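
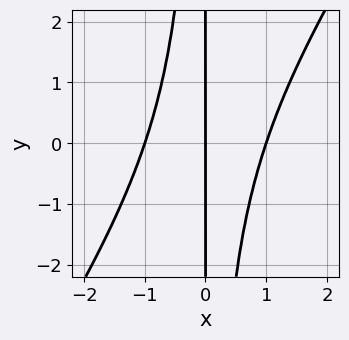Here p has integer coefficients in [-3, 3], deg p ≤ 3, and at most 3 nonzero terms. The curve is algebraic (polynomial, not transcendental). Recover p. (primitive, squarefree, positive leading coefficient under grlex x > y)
3*x^3 - 2*x^2*y - 3*x

The degree is 3 — the shape is more complex than any degree-2 curve.
Observable constraints: the x-axis gridline crossings are at x ∈ {-1, 0, 1}; the visible y-axis segment lies entirely on the curve.
Fitting integer coefficients to these (and the overall shape) gives p.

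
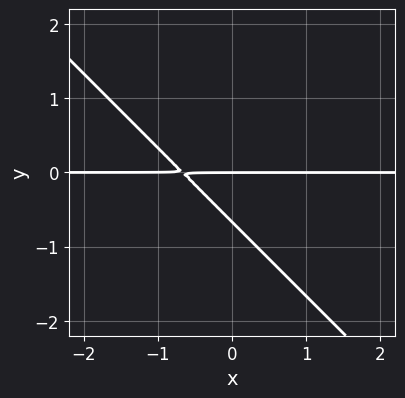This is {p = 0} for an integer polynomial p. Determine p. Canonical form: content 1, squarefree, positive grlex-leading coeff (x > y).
3*x*y + 3*y^2 + 2*y

First, deg p = 2. A generic line meets the curve in up to 2 points.
Next, reading off the gridlines: every point of the x-axis in the box is on the curve; it meets the y-axis at y = 0 (among the integer gridlines).
Finally, these observations pin down the coefficients.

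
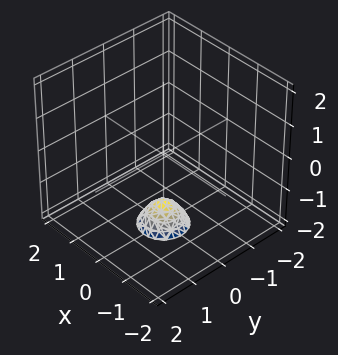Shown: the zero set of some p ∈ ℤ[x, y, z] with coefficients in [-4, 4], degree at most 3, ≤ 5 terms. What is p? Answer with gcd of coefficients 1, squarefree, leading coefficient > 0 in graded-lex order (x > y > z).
3*x^2 + 3*y^2 + 2*z + 3

The degree is 2 — a generic line meets the surface in up to 2 points.
Symmetries: the z-axis is an axis of rotation, so x and y enter only as x² + y².
From the axis intercepts and sections: a circular section at z = -2 has radius between 0 and 1; it misses every integer gridline on the y-axis; the surface avoids every integer x-axis point in the box.
Solving for integer coefficients yields p as stated.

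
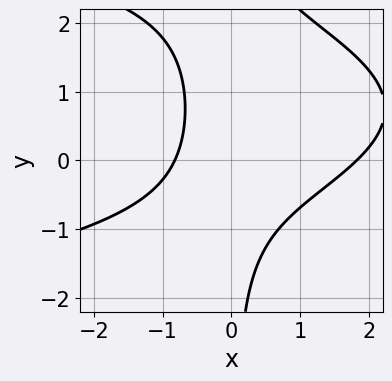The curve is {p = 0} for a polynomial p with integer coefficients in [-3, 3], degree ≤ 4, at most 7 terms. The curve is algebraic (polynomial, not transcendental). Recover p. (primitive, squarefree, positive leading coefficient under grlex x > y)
First, degree: the shape is more complex than any degree-2 curve, so deg p = 3.
Then, against the integer gridlines: the curve avoids every integer y-axis point in the box.
Finally, together with the visible shape, these determine p as stated.

2*x*y^2 + 2*x^2 - 3*x*y - 2*x - 3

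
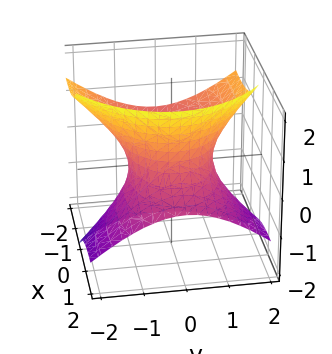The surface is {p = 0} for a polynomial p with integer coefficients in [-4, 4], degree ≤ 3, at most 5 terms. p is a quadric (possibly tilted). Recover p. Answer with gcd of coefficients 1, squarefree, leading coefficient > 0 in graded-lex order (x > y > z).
x^2 + 3*x*z + 2*y^2 - 2*z^2 - 2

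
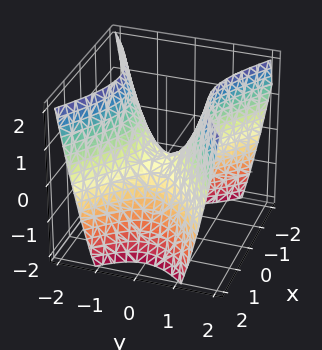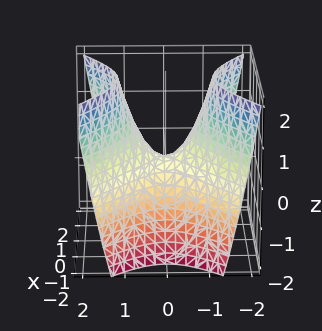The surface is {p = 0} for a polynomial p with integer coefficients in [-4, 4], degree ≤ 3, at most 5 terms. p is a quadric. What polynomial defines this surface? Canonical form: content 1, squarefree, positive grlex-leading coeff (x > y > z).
First, the degree is 2 — a saddle surface; a quadric.
Then, symmetries: the x ↦ −x reflection is a symmetry, so x appears only in even powers; it's symmetric under y → −y, forcing even powers of y.
Next, from the visible intercepts: it meets the z-axis at z = 0 (among the integer gridlines); one y-axis crossing is at y = 0; it meets the x-axis at x = 0 (among the integer gridlines).
Finally, assembling these constraints gives the stated polynomial.

2*x^2 - 3*y^2 + 2*z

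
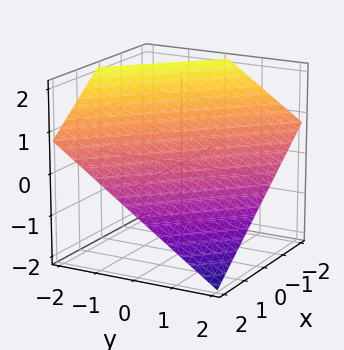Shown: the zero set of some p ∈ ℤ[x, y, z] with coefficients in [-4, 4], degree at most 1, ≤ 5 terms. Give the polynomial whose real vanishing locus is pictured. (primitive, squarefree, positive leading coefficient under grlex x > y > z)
2*x + 2*y + 3*z - 2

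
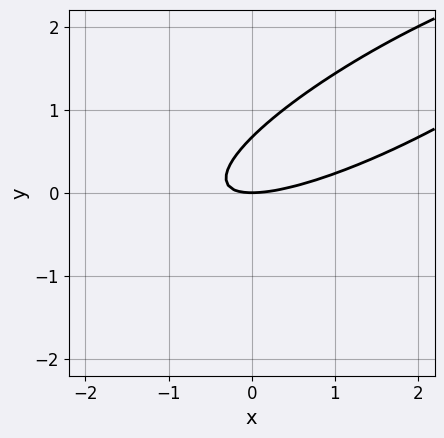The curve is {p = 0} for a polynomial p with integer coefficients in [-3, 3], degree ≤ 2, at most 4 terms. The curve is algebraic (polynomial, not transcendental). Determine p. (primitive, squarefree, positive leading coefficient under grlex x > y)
x^2 - 3*x*y + 3*y^2 - 2*y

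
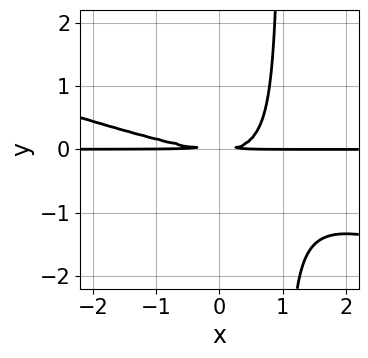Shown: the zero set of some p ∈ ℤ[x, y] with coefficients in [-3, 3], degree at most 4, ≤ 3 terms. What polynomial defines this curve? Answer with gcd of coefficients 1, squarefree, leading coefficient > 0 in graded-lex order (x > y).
x^2*y + 3*x*y^2 - 3*y^2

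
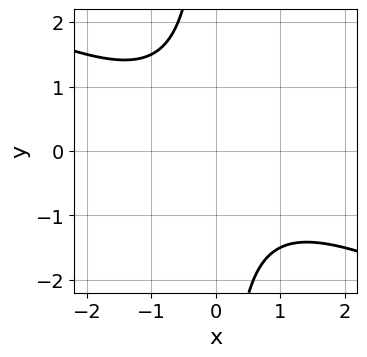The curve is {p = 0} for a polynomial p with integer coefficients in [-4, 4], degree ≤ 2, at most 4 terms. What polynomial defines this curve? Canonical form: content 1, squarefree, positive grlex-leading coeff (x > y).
x^2 + 2*x*y + 2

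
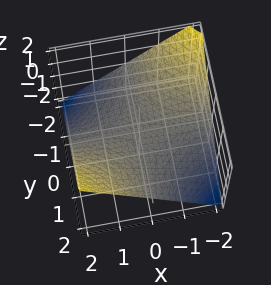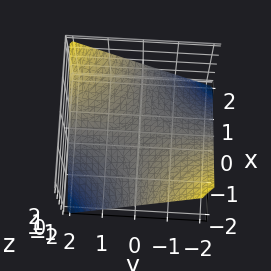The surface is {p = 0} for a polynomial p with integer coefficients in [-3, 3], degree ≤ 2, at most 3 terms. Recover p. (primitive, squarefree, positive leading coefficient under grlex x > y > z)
x*y - 2*z

1. Degree: a hyperbolic paraboloid; a quadric, so deg p = 2.
2. Checking where it meets the axes: it meets the z-axis at z = 0 (among the integer gridlines); every point of the x-axis in the box is on the surface; the visible y-axis segment lies entirely on the surface.
3. Putting this together gives p.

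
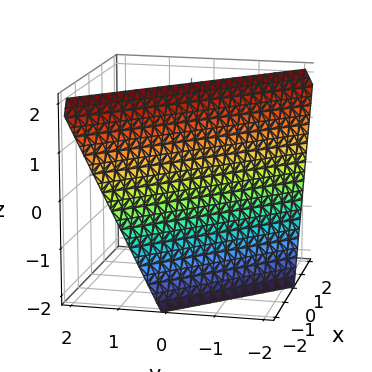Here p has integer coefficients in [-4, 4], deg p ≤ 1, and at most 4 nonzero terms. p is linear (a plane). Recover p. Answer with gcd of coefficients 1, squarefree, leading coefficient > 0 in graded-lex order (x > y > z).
2*x + 2*y - z + 2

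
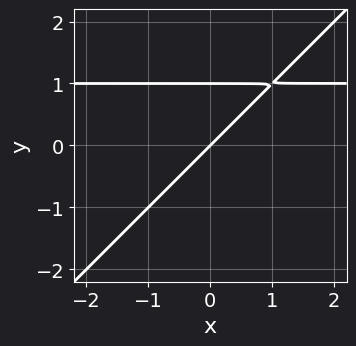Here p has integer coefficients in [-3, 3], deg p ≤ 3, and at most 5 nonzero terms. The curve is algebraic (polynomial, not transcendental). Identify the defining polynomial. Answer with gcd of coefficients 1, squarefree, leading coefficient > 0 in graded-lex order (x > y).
(a) Degree: a generic line meets the curve in up to 2 points, so deg p = 2.
(b) Reading off the gridlines: it crosses the x-axis at the gridline x = 0; the y-axis gridline crossings are at y ∈ {0, 1}.
(c) Matching integer coefficients to the picture gives p.

x*y - y^2 - x + y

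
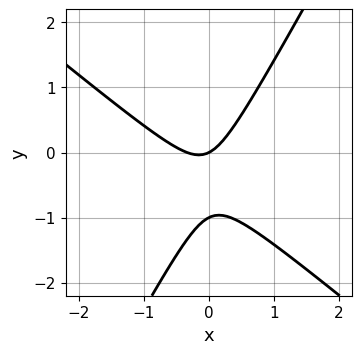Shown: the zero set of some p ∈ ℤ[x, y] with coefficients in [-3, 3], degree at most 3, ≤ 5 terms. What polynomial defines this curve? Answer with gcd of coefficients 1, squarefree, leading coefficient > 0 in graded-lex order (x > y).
First, degree: no degree-1 curve has this shape, so deg p = 2.
Then, from the axis intercepts and sections: among the integer gridlines, it crosses the y-axis at y ∈ {-1, 0}; it meets the x-axis at x = 0 (among the integer gridlines).
Finally, matching integer coefficients to the picture gives p.

3*x^2 + 2*x*y - 2*y^2 + x - 2*y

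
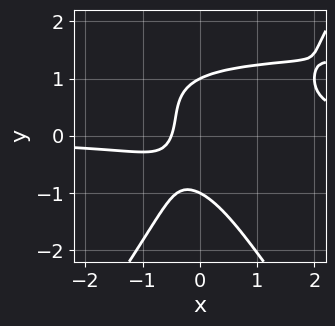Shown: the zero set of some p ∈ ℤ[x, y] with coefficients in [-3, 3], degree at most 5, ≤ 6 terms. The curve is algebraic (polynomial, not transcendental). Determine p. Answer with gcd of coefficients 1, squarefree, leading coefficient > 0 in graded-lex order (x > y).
2*x^2*y^2 - y^4 - 3*x^2*y + 2*x + 1

(a) deg p = 4.
(b) Reading off the gridlines: the y-axis gridline crossings are at y ∈ {-1, 1}.
(c) Assembling these constraints gives the stated polynomial.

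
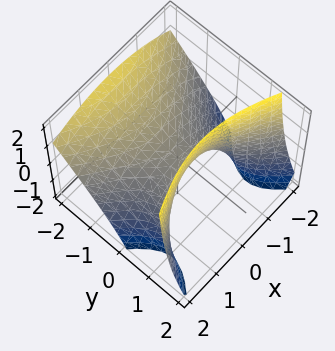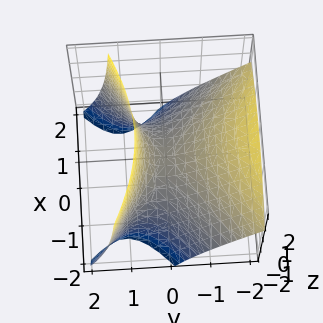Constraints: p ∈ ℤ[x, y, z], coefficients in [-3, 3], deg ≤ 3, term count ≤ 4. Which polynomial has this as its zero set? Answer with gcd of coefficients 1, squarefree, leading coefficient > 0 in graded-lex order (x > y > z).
Degree: no degree-1 surface has this shape, so deg p = 2.
Against the integer gridlines: it meets the z-axis at z = 0 (among the integer gridlines); it meets the y-axis at y = 0 (among the integer gridlines); it meets the x-axis at x = 0 (among the integer gridlines).
These observations pin down the coefficients.

x^2 - 2*y^2 - 2*y*z + 2*z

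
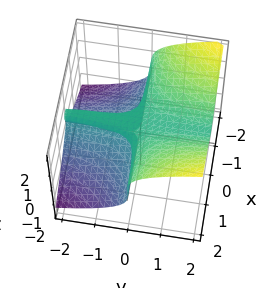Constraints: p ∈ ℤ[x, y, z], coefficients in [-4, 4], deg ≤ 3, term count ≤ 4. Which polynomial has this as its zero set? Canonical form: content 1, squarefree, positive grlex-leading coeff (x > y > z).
2*x^2*y - 3*z^3 + 2*z^2

(a) deg p = 3.
(b) Checking where it meets the axes: the visible x-axis segment lies entirely on the surface; the visible y-axis segment lies entirely on the surface.
(c) Assembling these constraints gives the stated polynomial.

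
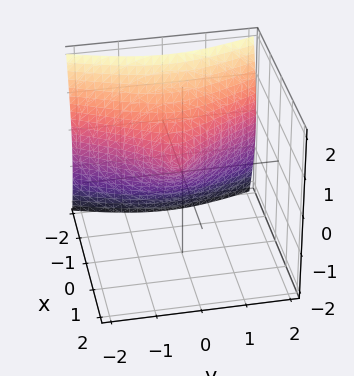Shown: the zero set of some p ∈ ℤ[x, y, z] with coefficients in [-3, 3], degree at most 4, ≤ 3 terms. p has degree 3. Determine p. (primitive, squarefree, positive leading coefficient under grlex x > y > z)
(a) The degree is 3 — no degree-2 surface has this shape.
(b) Observable constraints: it crosses the z-axis at the gridline z = 0; it meets the y-axis at y = 0 (among the integer gridlines).
(c) Putting this together gives p.

x^3 + y^2 + z^2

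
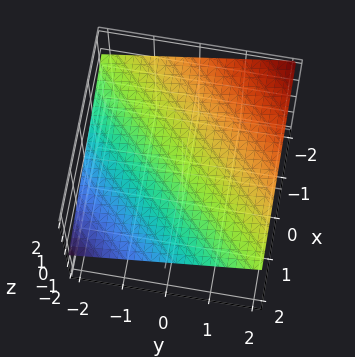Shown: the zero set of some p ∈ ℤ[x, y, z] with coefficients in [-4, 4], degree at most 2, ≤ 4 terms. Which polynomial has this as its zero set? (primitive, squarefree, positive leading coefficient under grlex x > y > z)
First, the degree is 1 — the surface is flat (a plane).
Then, reading off the gridlines: it crosses the y-axis at the gridline y = -2; one x-axis crossing is at x = 2.
Finally, putting this together gives p.

x - y + 3*z - 2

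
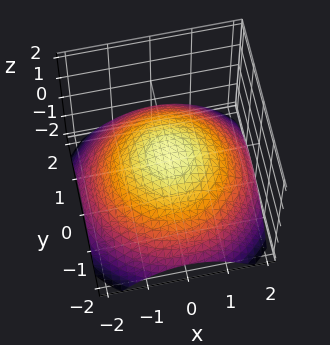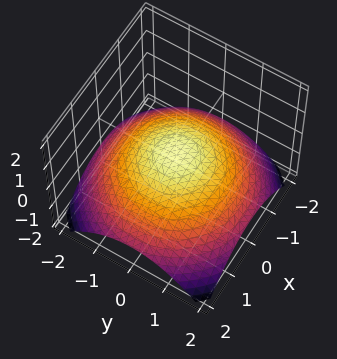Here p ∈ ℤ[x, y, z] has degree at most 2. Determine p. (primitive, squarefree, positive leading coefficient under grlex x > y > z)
x^2 + y^2 + 3*z - 1

First, degree: the shape is more complex than any degree-1 surface, so deg p = 2.
Then, symmetry: the surface is invariant under rotation about z: p = q(x² + y², z).
Next, against the integer gridlines: a circular section at z = 0 has radius exactly 1; among the integer gridlines, it crosses the y-axis at y ∈ {-1, 1}; the x-axis gridline crossings are at x ∈ {-1, 1}.
Finally, the integer polynomial consistent with all of this is the stated p.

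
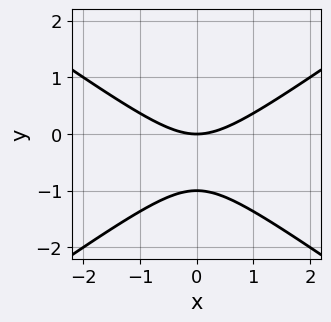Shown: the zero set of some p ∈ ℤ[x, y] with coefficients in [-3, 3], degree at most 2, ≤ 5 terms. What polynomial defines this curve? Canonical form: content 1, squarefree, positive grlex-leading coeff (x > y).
x^2 - 2*y^2 - 2*y

1. Degree: the shape is more complex than any degree-1 curve, so deg p = 2.
2. Symmetries: the x ↦ −x reflection is a symmetry, so x appears only in even powers.
3. Checking where it meets the axes: it meets the x-axis at x = 0 (among the integer gridlines); the y-axis gridline crossings are at y ∈ {-1, 0}.
4. Putting this together gives p.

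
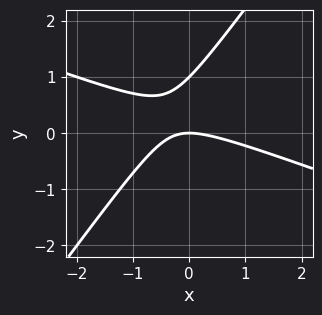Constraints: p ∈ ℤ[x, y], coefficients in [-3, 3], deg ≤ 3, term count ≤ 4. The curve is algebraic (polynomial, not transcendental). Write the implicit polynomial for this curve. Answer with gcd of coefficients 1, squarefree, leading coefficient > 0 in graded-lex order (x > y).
1. The degree is 2 — no degree-1 curve has this shape.
2. Checking where it meets the axes: among the integer gridlines, it crosses the y-axis at y ∈ {0, 1}; it meets the x-axis at x = 0 (among the integer gridlines).
3. Solving for integer coefficients yields p as stated.

x^2 + 2*x*y - 2*y^2 + 2*y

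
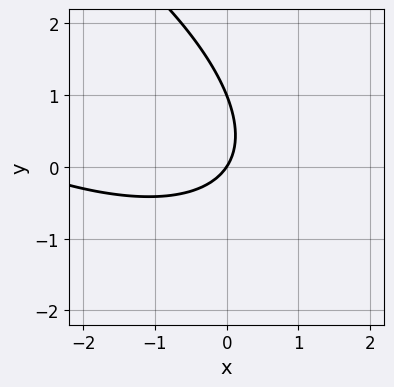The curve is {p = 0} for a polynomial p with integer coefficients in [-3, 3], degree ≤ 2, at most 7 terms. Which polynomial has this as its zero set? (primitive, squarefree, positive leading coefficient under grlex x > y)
x^2 + 2*x*y + 2*y^2 + 3*x - 2*y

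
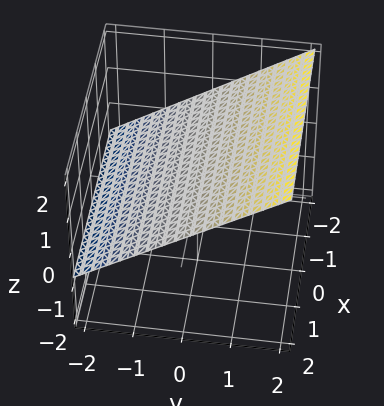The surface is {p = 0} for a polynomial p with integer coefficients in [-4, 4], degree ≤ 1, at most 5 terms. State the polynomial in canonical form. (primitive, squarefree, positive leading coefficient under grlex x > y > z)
(a) Degree: every cross-section is a straight line — this is a plane, so deg p = 1.
(b) Reading off the gridlines: the surface avoids every integer x-axis point in the box; it meets the y-axis at y = -1 (among the integer gridlines).
(c) These observations pin down the coefficients.

2*y - 3*z + 2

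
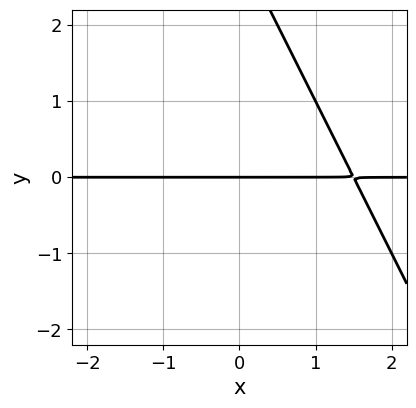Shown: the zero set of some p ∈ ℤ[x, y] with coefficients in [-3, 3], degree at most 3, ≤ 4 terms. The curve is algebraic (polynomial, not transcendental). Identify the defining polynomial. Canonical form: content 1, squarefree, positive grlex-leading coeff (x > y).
The degree is 2 — no degree-1 curve has this shape.
Against the integer gridlines: one y-axis crossing is at y = 0; the visible x-axis segment lies entirely on the curve.
Assembling these constraints gives the stated polynomial.

2*x*y + y^2 - 3*y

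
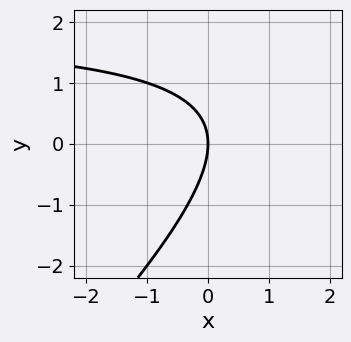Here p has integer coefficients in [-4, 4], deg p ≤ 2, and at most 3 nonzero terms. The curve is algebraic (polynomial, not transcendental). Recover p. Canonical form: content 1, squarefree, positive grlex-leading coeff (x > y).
(a) Degree: the shape is more complex than any degree-1 curve, so deg p = 2.
(b) Checking where it meets the axes: it crosses the y-axis at the gridline y = 0; it crosses the x-axis at the gridline x = 0.
(c) The integer polynomial consistent with all of this is the stated p.

x*y - y^2 - 2*x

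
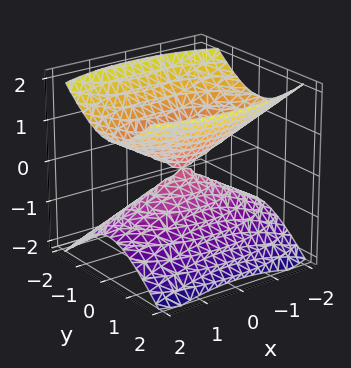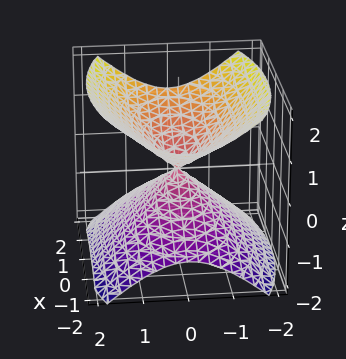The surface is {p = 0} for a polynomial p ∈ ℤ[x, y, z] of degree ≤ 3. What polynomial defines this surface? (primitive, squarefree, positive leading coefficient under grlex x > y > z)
(a) I count 2 distinct pieces. Treating them together as one polynomial.
(b) Degree: two nappes meeting at a single point; a quadric, so deg p = 2.
(c) Symmetries: mirror symmetry y ↦ −y ⇒ only even powers of y; it's symmetric under z → −z, forcing even powers of z; it's symmetric under x → −x, forcing even powers of x.
(d) Against the integer gridlines: it meets the x-axis at x = 0 (among the integer gridlines); it crosses the y-axis at the gridline y = 0; it crosses the z-axis at the gridline z = 0.
(e) Putting this together gives p.

x^2 + 3*y^2 - 3*z^2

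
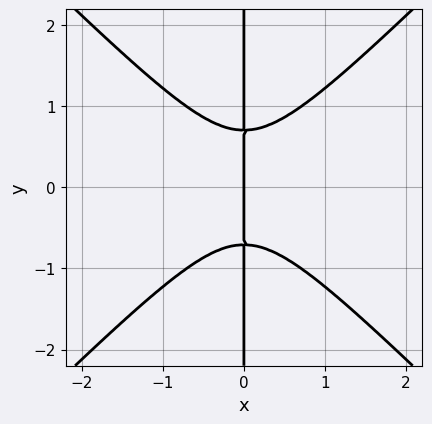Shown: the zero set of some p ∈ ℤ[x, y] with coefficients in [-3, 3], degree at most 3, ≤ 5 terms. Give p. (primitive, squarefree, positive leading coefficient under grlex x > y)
1. deg p = 3. A generic line meets the curve in up to 3 points.
2. Symmetries: the y ↦ −y reflection is a symmetry, so y appears only in even powers.
3. Observable constraints: one x-axis crossing is at x = 0; the visible y-axis segment lies entirely on the curve.
4. The integer polynomial consistent with all of this is the stated p.

2*x^3 - 2*x*y^2 + x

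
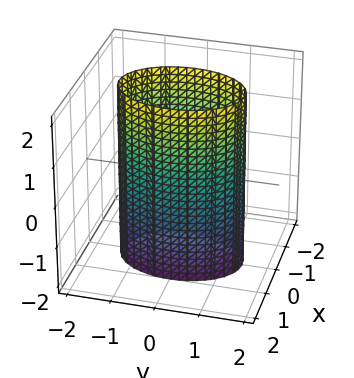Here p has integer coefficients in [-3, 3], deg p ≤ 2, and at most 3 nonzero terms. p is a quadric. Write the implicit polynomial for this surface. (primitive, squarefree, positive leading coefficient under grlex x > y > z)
(a) deg p = 2. A cylinder; a quadric.
(b) Symmetries: mirror symmetry y ↦ −y ⇒ only even powers of y; the z ↦ −z reflection is a symmetry, so z appears only in even powers; it's symmetric under x → −x, forcing even powers of x.
(c) Observable constraints: the x-axis gridline crossings are at x ∈ {-1, 1}; it misses every integer gridline on the z-axis.
(d) Fitting integer coefficients to these (and the overall shape) gives p.

2*x^2 + y^2 - 2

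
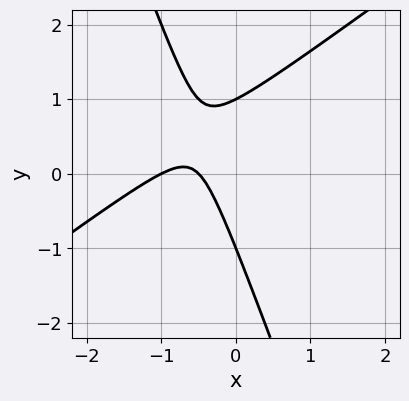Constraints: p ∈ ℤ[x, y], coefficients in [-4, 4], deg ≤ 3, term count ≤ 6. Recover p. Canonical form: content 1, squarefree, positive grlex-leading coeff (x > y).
First, degree: the shape is more complex than any degree-1 curve, so deg p = 2.
Next, reading off the gridlines: it crosses the x-axis at the gridline x = -1; among the integer gridlines, it crosses the y-axis at y ∈ {-1, 1}.
Finally, solving for integer coefficients yields p as stated.

2*x^2 - 2*x*y - y^2 + 3*x + 1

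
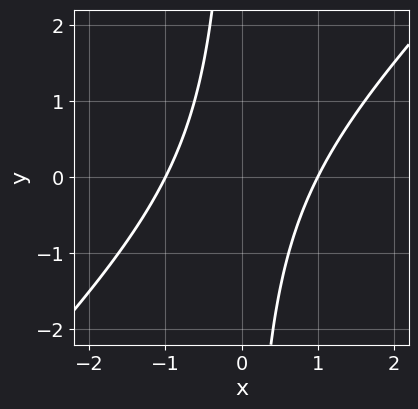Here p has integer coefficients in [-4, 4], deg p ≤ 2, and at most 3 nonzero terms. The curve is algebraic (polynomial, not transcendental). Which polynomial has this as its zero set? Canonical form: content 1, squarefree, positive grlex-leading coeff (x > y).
1. The degree is 2 — no degree-1 curve has this shape.
2. From the axis intercepts and sections: among the integer gridlines, it crosses the x-axis at x ∈ {-1, 1}; the curve avoids every integer y-axis point in the box.
3. The integer polynomial consistent with all of this is the stated p.

x^2 - x*y - 1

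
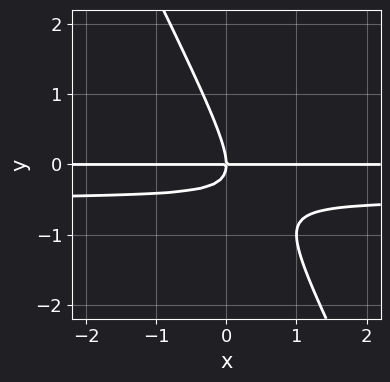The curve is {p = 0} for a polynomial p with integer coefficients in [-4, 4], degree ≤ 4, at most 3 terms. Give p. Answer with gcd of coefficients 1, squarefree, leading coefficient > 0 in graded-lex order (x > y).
First, deg p = 3. The shape is more complex than any degree-2 curve.
Next, checking where it meets the axes: one y-axis crossing is at y = 0; every point of the x-axis in the box is on the curve.
Finally, solving for integer coefficients yields p as stated.

2*x*y^2 + y^3 + x*y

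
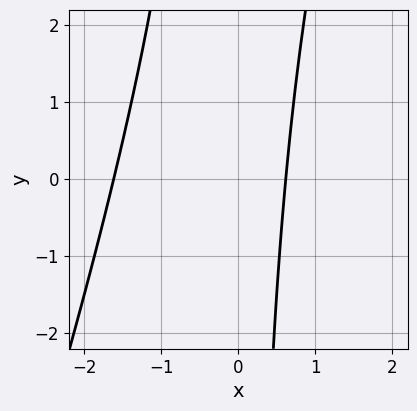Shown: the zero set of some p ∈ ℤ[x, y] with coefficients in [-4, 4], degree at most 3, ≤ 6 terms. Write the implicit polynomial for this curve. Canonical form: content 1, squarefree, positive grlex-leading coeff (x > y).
Degree: the shape is more complex than any degree-1 curve, so deg p = 2.
Reading off the gridlines: it misses every integer gridline on the y-axis.
Together with the visible shape, these determine p as stated.

3*x^2 - x*y + 3*x - 3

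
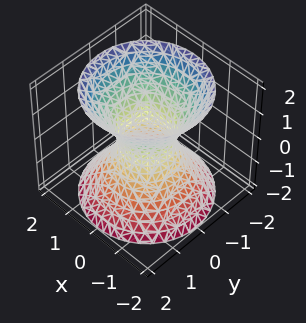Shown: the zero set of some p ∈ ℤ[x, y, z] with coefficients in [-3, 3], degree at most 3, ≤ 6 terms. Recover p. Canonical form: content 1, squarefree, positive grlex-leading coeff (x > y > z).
3*x^2 + 3*y^2 - 2*z^2 - 2

1. The degree is 2 — one connected sheet with a waist; a quadric.
2. Symmetries: mirror symmetry z ↦ −z ⇒ only even powers of z; the surface is invariant under rotation about z: p = q(x² + y², z).
3. Checking where it meets the axes: a circular section at z = -1 has radius between 1 and 2; no z-intercept at any integer in the box.
4. Putting this together gives p.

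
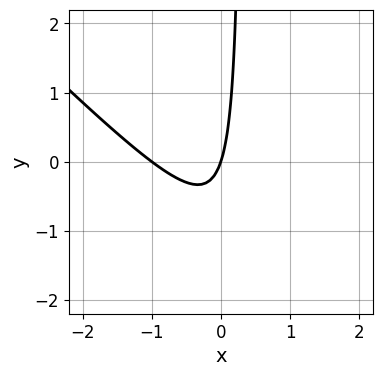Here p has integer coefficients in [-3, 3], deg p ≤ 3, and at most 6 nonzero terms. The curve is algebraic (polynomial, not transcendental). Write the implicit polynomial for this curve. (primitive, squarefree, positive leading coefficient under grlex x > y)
3*x^2 + 3*x*y + 3*x - y

(a) Degree: the shape is more complex than any degree-1 curve, so deg p = 2.
(b) Reading off the gridlines: it crosses the y-axis at the gridline y = 0; among the integer gridlines, it crosses the x-axis at x ∈ {-1, 0}.
(c) Assembling these constraints gives the stated polynomial.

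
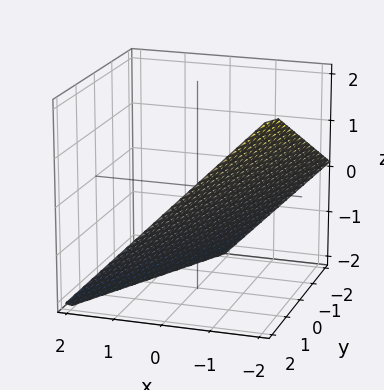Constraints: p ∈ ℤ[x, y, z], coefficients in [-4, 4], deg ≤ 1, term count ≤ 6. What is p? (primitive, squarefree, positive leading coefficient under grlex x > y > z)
2*x - y + 2*z + 2

Degree: every cross-section is a straight line — this is a plane, so deg p = 1.
Observable constraints: one z-axis crossing is at z = -1; it meets the y-axis at y = 2 (among the integer gridlines); it crosses the x-axis at the gridline x = -1.
Matching integer coefficients to the picture gives p.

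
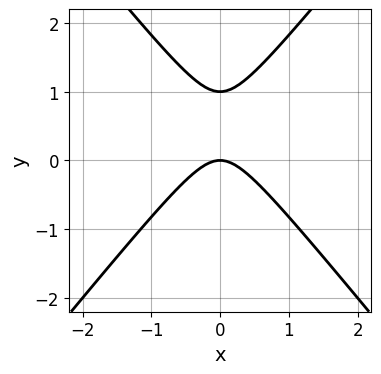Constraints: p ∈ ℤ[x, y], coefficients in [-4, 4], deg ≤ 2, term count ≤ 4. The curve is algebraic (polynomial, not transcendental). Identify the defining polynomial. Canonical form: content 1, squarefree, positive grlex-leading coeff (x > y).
deg p = 2. The shape is more complex than any degree-1 curve.
Symmetries: it's symmetric under x → −x, forcing even powers of x.
Reading off the gridlines: one x-axis crossing is at x = 0; among the integer gridlines, it crosses the y-axis at y ∈ {0, 1}.
Assembling these constraints gives the stated polynomial.

3*x^2 - 2*y^2 + 2*y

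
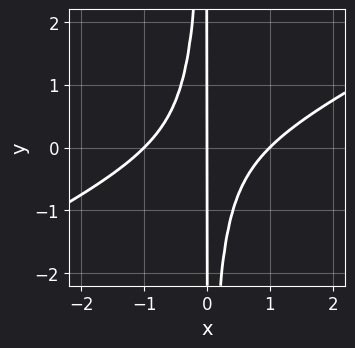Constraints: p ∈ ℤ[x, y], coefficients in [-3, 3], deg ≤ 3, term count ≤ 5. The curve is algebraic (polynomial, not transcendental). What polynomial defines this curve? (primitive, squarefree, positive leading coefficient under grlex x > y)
1. The degree is 3 — a generic line meets the curve in up to 3 points.
2. Against the integer gridlines: among the integer gridlines, it crosses the x-axis at x ∈ {-1, 0, 1}; every point of the y-axis in the box is on the curve.
3. Solving for integer coefficients yields p as stated.

x^3 - 2*x^2*y - x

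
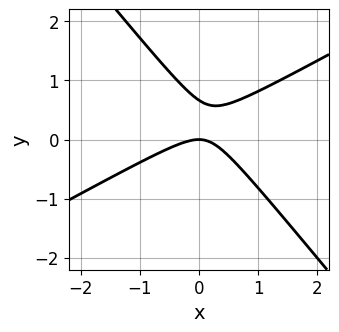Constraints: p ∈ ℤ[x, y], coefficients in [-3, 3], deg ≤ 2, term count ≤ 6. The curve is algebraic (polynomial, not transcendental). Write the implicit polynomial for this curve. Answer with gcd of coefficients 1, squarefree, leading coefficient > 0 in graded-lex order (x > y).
First, degree: no degree-1 curve has this shape, so deg p = 2.
Next, from the axis intercepts and sections: it meets the y-axis at y = 0 (among the integer gridlines); it meets the x-axis at x = 0 (among the integer gridlines).
Finally, together with the visible shape, these determine p as stated.

2*x^2 - 2*x*y - 3*y^2 + 2*y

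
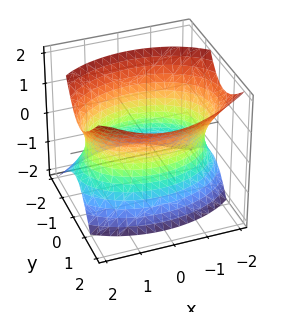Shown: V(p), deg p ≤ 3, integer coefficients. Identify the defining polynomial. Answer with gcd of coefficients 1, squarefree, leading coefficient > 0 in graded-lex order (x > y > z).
First, degree: no degree-1 surface has this shape, so deg p = 2.
Next, reading off the gridlines: no z-intercept at any integer in the box.
Finally, together with the visible shape, these determine p as stated.

x^2 + 2*y^2 - y*z - z^2 - 3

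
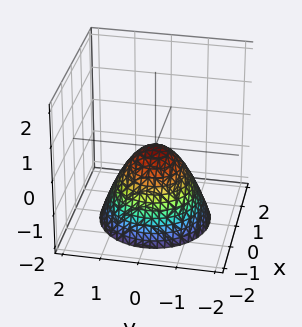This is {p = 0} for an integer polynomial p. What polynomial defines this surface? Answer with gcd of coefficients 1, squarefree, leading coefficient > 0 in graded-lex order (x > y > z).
x^2 + y^2 + z

First, deg p = 2.
Then, symmetries: rotational symmetry about the z-axis ⇒ p depends on x, y only through x² + y².
Then, from the visible intercepts: one x-axis crossing is at x = 0; it crosses the y-axis at the gridline y = 0; a circular section at z = -1 has radius exactly 1.
Finally, the integer polynomial consistent with all of this is the stated p.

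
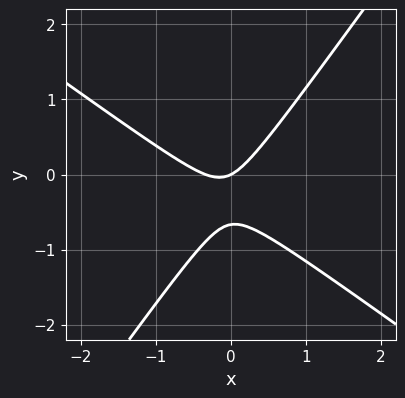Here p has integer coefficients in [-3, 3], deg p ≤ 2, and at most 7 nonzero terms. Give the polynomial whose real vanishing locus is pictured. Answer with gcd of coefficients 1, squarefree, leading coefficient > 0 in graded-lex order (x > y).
3*x^2 + 2*x*y - 3*y^2 + x - 2*y

1. Degree: the shape is more complex than any degree-1 curve, so deg p = 2.
2. From the axis intercepts and sections: it meets the x-axis at x = 0 (among the integer gridlines); it crosses the y-axis at the gridline y = 0.
3. Assembling these constraints gives the stated polynomial.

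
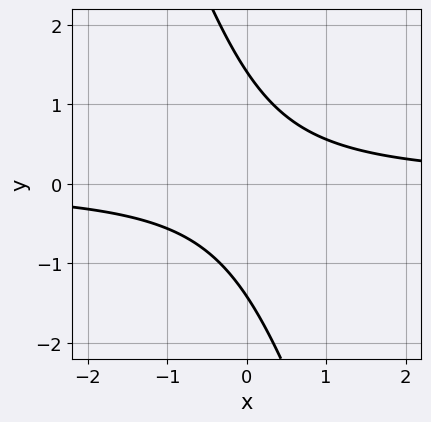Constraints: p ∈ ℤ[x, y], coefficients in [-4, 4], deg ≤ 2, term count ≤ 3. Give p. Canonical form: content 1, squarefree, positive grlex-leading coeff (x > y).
3*x*y + y^2 - 2

First, the degree is 2 — a generic line meets the curve in up to 2 points.
Then, observable constraints: the curve avoids every integer x-axis point in the box.
Finally, putting this together gives p.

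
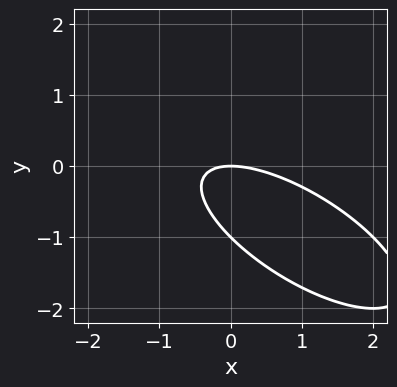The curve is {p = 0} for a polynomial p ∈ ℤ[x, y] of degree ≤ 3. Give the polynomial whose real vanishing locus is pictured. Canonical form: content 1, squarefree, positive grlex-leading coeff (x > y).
The degree is 2 — no degree-1 curve has this shape.
Checking where it meets the axes: among the integer gridlines, it crosses the y-axis at y ∈ {-1, 0}; it meets the x-axis at x = 0 (among the integer gridlines).
The integer polynomial consistent with all of this is the stated p.

x^2 + 2*x*y + 2*y^2 + 2*y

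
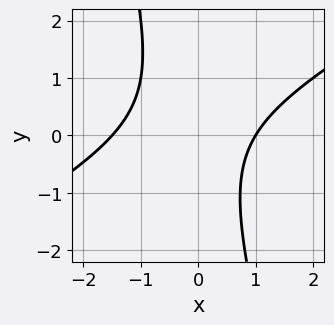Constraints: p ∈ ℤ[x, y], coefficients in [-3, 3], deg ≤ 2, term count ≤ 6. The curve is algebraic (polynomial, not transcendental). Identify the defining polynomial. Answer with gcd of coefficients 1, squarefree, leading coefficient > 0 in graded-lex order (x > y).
The degree is 2 — no degree-1 curve has this shape.
Checking where it meets the axes: the curve avoids every integer y-axis point in the box; it meets the x-axis at x = 1 (among the integer gridlines).
Matching integer coefficients to the picture gives p.

2*x^2 - 3*x*y - y^2 + x - 3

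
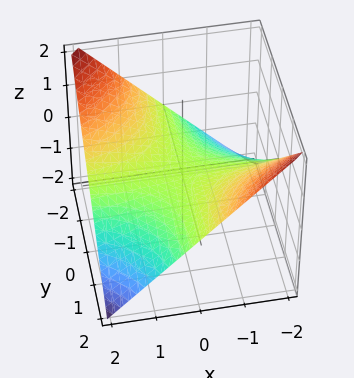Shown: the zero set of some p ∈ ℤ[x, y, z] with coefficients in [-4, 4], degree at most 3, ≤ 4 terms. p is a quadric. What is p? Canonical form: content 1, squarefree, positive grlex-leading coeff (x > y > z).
deg p = 2. A hyperbolic paraboloid; a quadric.
Against the integer gridlines: the visible y-axis segment lies entirely on the surface; the visible x-axis segment lies entirely on the surface; it meets the z-axis at z = 0 (among the integer gridlines).
Together with the visible shape, these determine p as stated.

x*y + 2*z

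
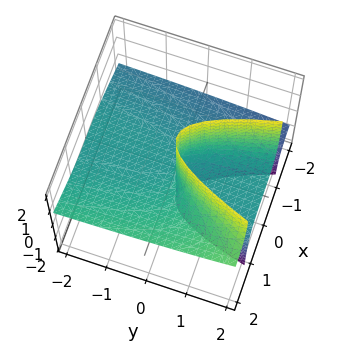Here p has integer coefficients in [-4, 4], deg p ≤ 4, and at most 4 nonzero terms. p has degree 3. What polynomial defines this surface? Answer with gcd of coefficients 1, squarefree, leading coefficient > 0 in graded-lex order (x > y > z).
1. The degree is 3 — a generic line meets the surface in up to 3 points.
2. Checking where it meets the axes: every point of the z-axis in the box is on the surface; it meets the x-axis at x = 0 (among the integer gridlines).
3. The integer polynomial consistent with all of this is the stated p.

x^3 - 3*x^2*z + 2*y*z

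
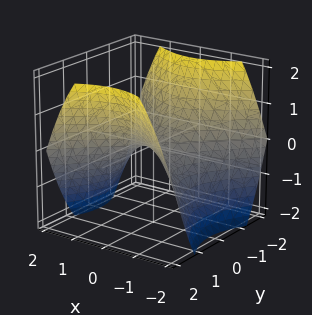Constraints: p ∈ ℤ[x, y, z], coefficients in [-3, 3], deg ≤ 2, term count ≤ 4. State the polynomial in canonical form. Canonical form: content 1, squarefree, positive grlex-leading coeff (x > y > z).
(a) deg p = 2. A saddle surface; a quadric.
(b) Symmetries: mirror symmetry y ↦ −y ⇒ only even powers of y; mirror symmetry x ↦ −x ⇒ only even powers of x.
(c) Reading off the gridlines: one y-axis crossing is at y = 0; it crosses the z-axis at the gridline z = 0.
(d) Together with the visible shape, these determine p as stated.

2*x^2 - 2*y^2 + 3*z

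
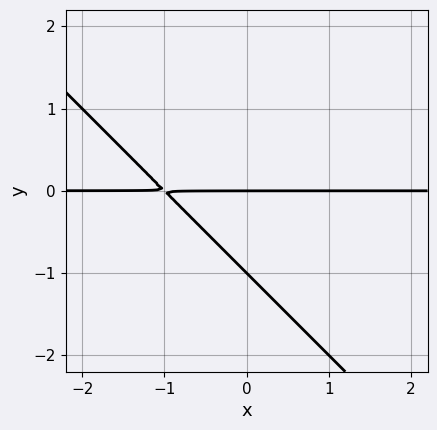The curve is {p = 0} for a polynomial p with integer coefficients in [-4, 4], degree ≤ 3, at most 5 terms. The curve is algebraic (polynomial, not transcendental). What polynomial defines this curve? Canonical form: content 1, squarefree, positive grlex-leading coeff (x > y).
x*y + y^2 + y

Degree: no degree-1 curve has this shape, so deg p = 2.
Reading off the gridlines: among the integer gridlines, it crosses the y-axis at y ∈ {-1, 0}; the visible x-axis segment lies entirely on the curve.
Solving for integer coefficients yields p as stated.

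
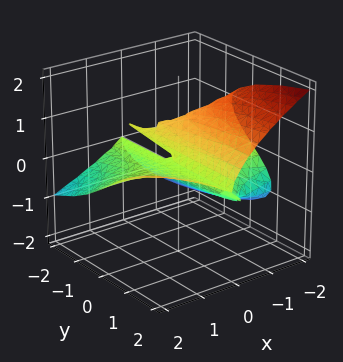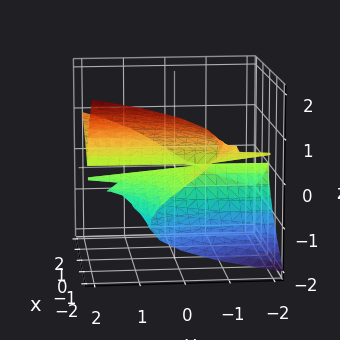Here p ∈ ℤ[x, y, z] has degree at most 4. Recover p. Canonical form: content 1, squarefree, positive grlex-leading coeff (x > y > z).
x^2*y - 3*z^3 - 3*x*z

deg p = 3. The shape is more complex than any degree-2 surface.
Checking where it meets the axes: the visible y-axis segment lies entirely on the surface; it meets the z-axis at z = 0 (among the integer gridlines); the visible x-axis segment lies entirely on the surface.
Together with the visible shape, these determine p as stated.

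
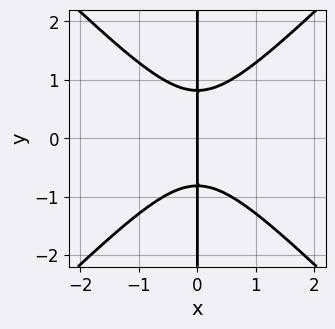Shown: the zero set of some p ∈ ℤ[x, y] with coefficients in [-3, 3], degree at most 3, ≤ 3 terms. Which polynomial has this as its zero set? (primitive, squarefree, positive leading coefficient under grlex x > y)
3*x^3 - 3*x*y^2 + 2*x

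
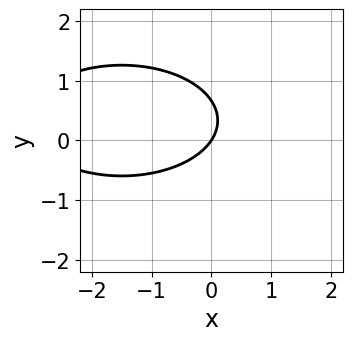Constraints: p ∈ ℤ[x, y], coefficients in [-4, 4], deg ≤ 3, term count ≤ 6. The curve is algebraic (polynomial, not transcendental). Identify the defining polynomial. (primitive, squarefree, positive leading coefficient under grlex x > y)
(a) Degree: the shape is more complex than any degree-1 curve, so deg p = 2.
(b) Checking where it meets the axes: one y-axis crossing is at y = 0; one x-axis crossing is at x = 0.
(c) Assembling these constraints gives the stated polynomial.

x^2 + 3*y^2 + 3*x - 2*y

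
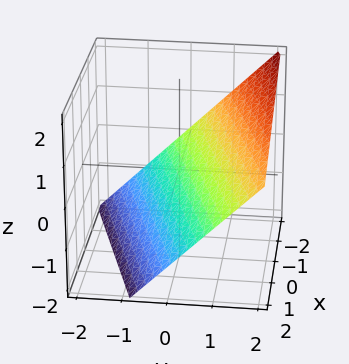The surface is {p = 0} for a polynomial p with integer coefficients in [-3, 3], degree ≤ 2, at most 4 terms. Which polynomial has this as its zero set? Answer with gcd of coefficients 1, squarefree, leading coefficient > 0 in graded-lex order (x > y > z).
x - 3*y + 3*z + 2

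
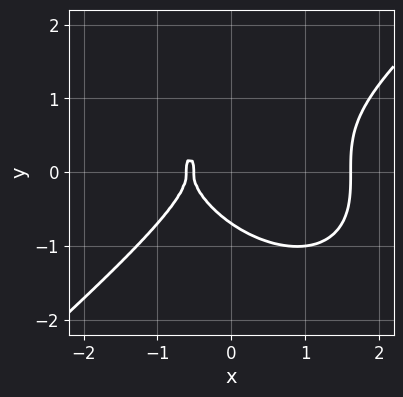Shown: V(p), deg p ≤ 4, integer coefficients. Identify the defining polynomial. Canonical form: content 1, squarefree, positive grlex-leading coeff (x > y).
2*x^3 - 3*y^3 - x^2 - 3*x - 1

1. Degree: no degree-2 curve has this shape, so deg p = 3.
2. Solving for integer coefficients yields p as stated.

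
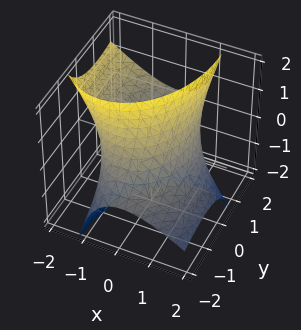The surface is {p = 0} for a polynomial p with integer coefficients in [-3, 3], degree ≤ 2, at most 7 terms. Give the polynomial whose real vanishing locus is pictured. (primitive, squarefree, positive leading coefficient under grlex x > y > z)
2*x^2 + 2*x*z + y^2 - 2*y*z - 3

1. Degree: a generic line meets the surface in up to 2 points, so deg p = 2.
2. Reading off the gridlines: no z-intercept at any integer in the box.
3. Assembling these constraints gives the stated polynomial.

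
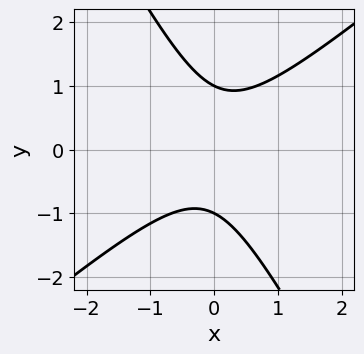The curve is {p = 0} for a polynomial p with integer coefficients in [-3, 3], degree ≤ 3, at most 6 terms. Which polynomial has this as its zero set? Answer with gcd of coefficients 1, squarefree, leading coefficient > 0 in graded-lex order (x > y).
The degree is 2 — no degree-1 curve has this shape.
From the axis intercepts and sections: among the integer gridlines, it crosses the y-axis at y ∈ {-1, 1}; it misses every integer gridline on the x-axis.
Together with the visible shape, these determine p as stated.

3*x^2 - 2*x*y - 2*y^2 + 2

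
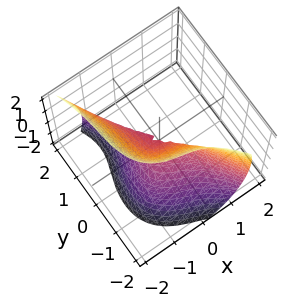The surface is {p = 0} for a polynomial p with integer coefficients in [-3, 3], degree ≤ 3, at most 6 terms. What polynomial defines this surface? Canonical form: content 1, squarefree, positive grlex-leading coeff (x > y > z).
deg p = 3. The shape is more complex than any degree-2 surface.
Reading off the gridlines: one z-axis crossing is at z = 0; one y-axis crossing is at y = 0; it meets the x-axis at x = 0 (among the integer gridlines).
Fitting integer coefficients to these (and the overall shape) gives p.

3*x^3 + 2*x*y^2 + 2*y^3 + 2*y*z + 2*z^2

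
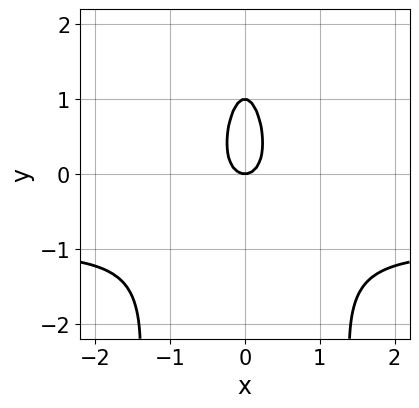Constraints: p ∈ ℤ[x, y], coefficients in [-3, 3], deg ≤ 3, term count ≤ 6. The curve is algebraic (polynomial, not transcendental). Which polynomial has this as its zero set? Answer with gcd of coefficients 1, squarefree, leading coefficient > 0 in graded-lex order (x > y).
3*x^2*y + 3*x^2 + y^2 - y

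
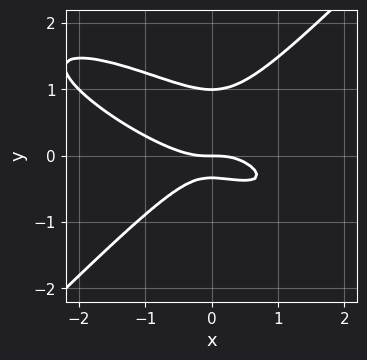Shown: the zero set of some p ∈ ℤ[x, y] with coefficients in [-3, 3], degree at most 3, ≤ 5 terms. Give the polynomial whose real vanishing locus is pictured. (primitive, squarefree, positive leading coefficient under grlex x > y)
First, degree: the shape is more complex than any degree-2 curve, so deg p = 3.
Then, against the integer gridlines: one x-axis crossing is at x = 0; the y-axis gridline crossings are at y ∈ {0, 1}.
Finally, solving for integer coefficients yields p as stated.

x^3 + 2*x^2*y - 3*y^3 + 2*y^2 + y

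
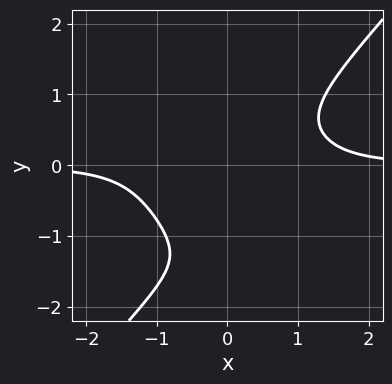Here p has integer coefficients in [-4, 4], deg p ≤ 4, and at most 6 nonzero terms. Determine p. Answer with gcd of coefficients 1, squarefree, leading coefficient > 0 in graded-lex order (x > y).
1. deg p = 4. No degree-3 curve has this shape.
2. Checking where it meets the axes: it misses every integer gridline on the y-axis; no x-intercept at any integer in the box.
3. Fitting integer coefficients to these (and the overall shape) gives p.

3*x^3*y - 2*y^4 - 3*y^3 - 3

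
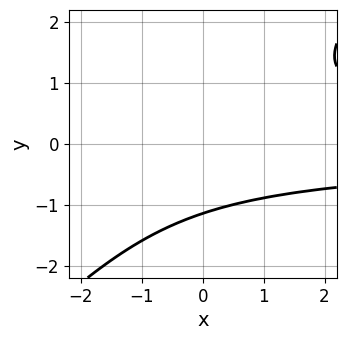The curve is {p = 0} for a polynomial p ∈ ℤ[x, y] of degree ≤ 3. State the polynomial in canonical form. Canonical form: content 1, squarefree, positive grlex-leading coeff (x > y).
2*x*y^2 - 2*y^3 - 3

First, degree: no degree-2 curve has this shape, so deg p = 3.
Then, from the axis intercepts and sections: it misses every integer gridline on the x-axis.
Finally, fitting integer coefficients to these (and the overall shape) gives p.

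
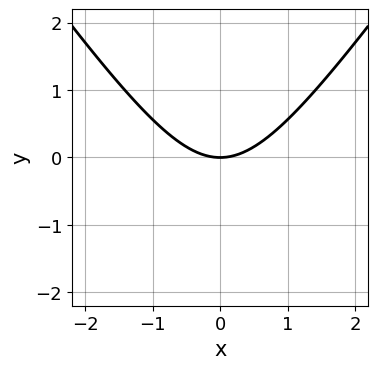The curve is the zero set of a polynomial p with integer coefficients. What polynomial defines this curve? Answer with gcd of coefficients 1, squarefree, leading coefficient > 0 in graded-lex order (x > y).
2*x^2 - y^2 - 3*y

1. Degree: a generic line meets the curve in up to 2 points, so deg p = 2.
2. Symmetries: the x ↦ −x reflection is a symmetry, so x appears only in even powers.
3. From the visible intercepts: it meets the x-axis at x = 0 (among the integer gridlines); it meets the y-axis at y = 0 (among the integer gridlines).
4. Matching integer coefficients to the picture gives p.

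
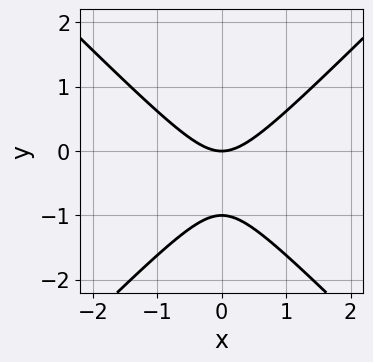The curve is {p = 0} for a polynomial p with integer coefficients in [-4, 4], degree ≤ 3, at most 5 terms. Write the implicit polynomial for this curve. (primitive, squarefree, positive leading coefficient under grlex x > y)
x^2 - y^2 - y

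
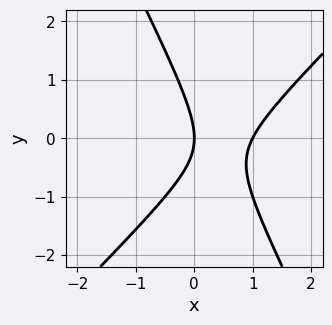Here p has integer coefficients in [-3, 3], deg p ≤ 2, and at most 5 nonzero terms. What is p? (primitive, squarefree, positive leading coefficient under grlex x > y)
2*x^2 - x*y - y^2 - 2*x

First, the degree is 2 — no degree-1 curve has this shape.
Next, from the visible intercepts: the x-axis gridline crossings are at x ∈ {0, 1}; it crosses the y-axis at the gridline y = 0.
Finally, assembling these constraints gives the stated polynomial.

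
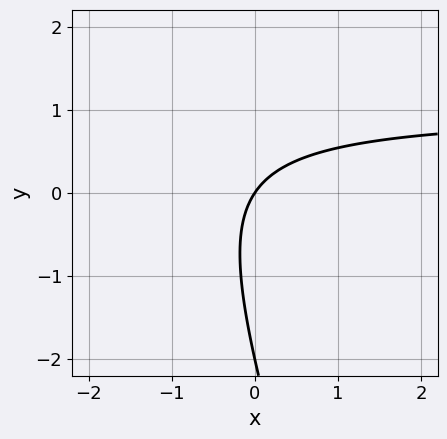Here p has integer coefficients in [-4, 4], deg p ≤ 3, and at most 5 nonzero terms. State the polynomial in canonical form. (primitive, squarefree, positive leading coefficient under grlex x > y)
3*x*y + y^2 - 3*x + 2*y

(a) Degree: no degree-1 curve has this shape, so deg p = 2.
(b) From the visible intercepts: it meets the x-axis at x = 0 (among the integer gridlines); the y-axis gridline crossings are at y ∈ {-2, 0}.
(c) Assembling these constraints gives the stated polynomial.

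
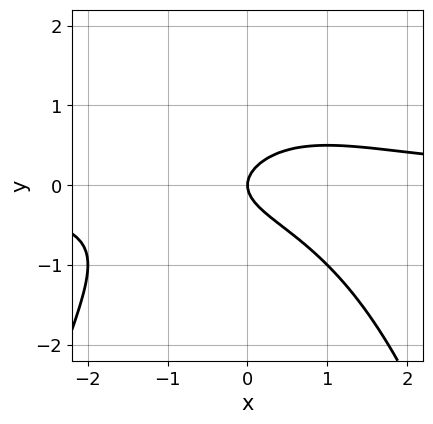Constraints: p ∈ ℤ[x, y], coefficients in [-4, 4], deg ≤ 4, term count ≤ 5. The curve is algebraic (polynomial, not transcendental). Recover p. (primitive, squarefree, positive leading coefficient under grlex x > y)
x^2*y + 2*y^2 - x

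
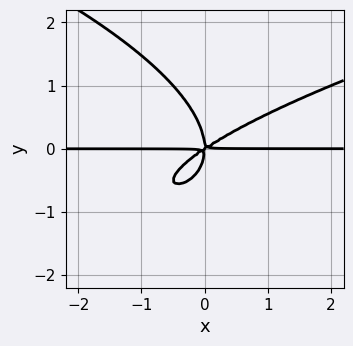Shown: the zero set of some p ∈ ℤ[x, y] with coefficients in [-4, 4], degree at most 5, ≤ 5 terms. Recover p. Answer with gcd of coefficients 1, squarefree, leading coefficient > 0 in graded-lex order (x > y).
2*y^4 - 2*x^2*y + 3*x*y^2

deg p = 4. No degree-3 curve has this shape.
Against the integer gridlines: every point of the x-axis in the box is on the curve.
Solving for integer coefficients yields p as stated.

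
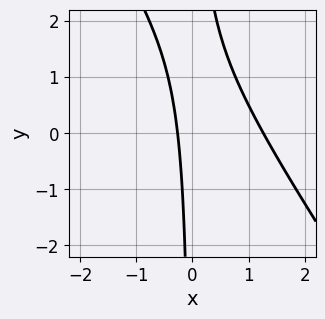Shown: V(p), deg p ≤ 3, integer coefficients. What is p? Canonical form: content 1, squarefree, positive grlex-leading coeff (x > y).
3*x^2 + 2*x*y - 3*x - 1

1. deg p = 2. A generic line meets the curve in up to 2 points.
2. Reading off the gridlines: no y-intercept at any integer in the box.
3. The integer polynomial consistent with all of this is the stated p.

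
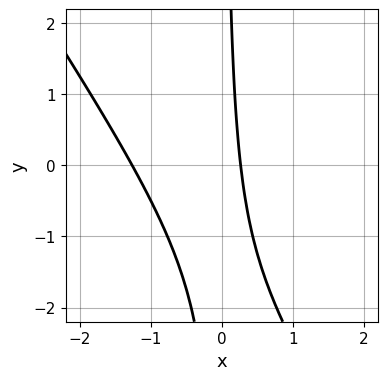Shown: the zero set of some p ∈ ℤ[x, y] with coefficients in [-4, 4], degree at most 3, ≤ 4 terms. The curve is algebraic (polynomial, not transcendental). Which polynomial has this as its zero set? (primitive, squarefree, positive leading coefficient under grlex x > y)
3*x^2 + 2*x*y + 3*x - 1

1. Degree: no degree-1 curve has this shape, so deg p = 2.
2. From the visible intercepts: the curve avoids every integer y-axis point in the box.
3. The integer polynomial consistent with all of this is the stated p.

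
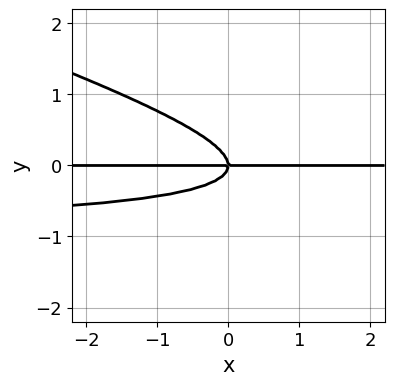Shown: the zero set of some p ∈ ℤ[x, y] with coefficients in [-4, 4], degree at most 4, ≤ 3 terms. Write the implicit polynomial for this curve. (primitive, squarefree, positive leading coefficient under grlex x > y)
x*y^2 + 3*y^3 + x*y

1. Degree: the shape is more complex than any degree-2 curve, so deg p = 3.
2. From the axis intercepts and sections: every point of the x-axis in the box is on the curve; it meets the y-axis at y = 0 (among the integer gridlines).
3. Fitting integer coefficients to these (and the overall shape) gives p.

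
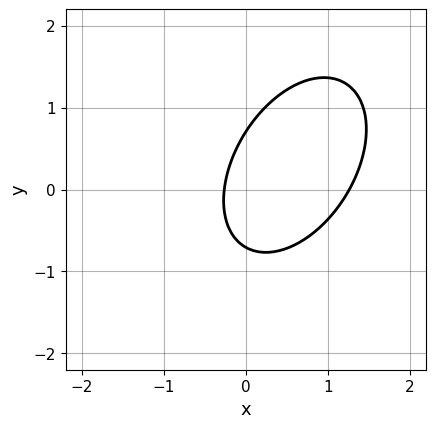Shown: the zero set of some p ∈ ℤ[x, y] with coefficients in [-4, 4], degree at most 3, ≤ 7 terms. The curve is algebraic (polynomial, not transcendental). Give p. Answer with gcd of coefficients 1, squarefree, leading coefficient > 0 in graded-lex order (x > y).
3*x^2 - 2*x*y + 2*y^2 - 3*x - 1

1. The degree is 2 — no degree-1 curve has this shape.
2. The integer polynomial consistent with all of this is the stated p.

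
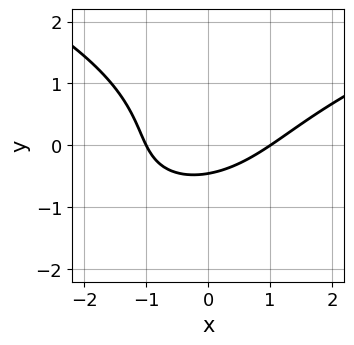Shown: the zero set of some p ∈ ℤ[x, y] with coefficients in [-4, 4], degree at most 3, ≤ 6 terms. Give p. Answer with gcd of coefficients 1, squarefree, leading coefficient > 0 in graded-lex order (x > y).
y^3 - x^2 + x*y + 2*y + 1

deg p = 3.
From the visible intercepts: the x-axis gridline crossings are at x ∈ {-1, 1}.
The integer polynomial consistent with all of this is the stated p.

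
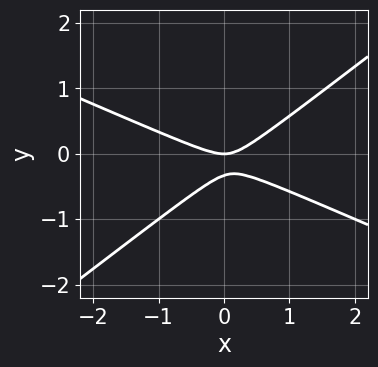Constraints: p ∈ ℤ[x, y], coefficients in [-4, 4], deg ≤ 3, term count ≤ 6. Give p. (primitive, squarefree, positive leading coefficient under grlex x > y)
x^2 + x*y - 3*y^2 - y

1. Degree: no degree-1 curve has this shape, so deg p = 2.
2. From the visible intercepts: it crosses the y-axis at the gridline y = 0; it meets the x-axis at x = 0 (among the integer gridlines).
3. Matching integer coefficients to the picture gives p.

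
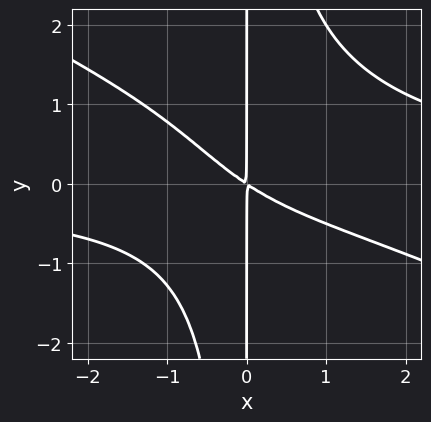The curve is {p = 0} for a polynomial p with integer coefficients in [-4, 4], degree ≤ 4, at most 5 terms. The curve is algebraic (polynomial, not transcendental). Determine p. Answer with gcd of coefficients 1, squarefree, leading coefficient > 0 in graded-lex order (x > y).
Degree: the shape is more complex than any degree-3 curve, so deg p = 4.
Reading off the gridlines: the visible y-axis segment lies entirely on the curve.
Putting this together gives p.

x^3*y + 2*x^2*y^2 - x^2*y - 2*x^2 - 3*x*y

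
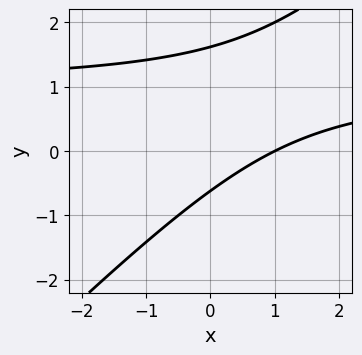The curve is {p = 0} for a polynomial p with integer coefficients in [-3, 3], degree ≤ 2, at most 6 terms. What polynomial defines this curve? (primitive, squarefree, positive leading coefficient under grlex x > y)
x*y - y^2 - x + y + 1

Degree: no degree-1 curve has this shape, so deg p = 2.
From the visible intercepts: it crosses the x-axis at the gridline x = 1.
Fitting integer coefficients to these (and the overall shape) gives p.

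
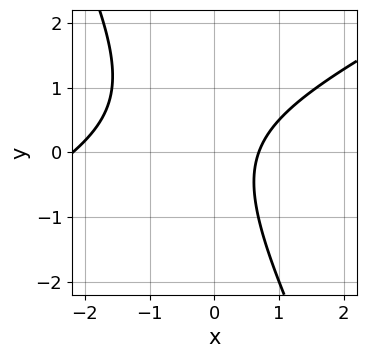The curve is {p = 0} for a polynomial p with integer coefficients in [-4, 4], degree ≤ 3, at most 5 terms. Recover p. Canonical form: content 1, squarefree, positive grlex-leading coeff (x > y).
1. The degree is 2 — the shape is more complex than any degree-1 curve.
2. Reading off the gridlines: the curve avoids every integer y-axis point in the box.
3. Assembling these constraints gives the stated polynomial.

2*x^2 - 3*x*y - 2*y^2 + 3*x - 3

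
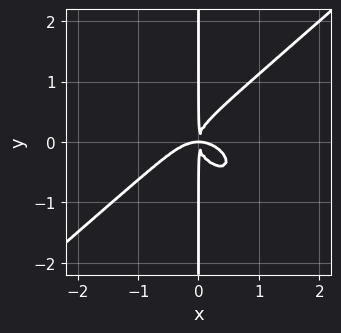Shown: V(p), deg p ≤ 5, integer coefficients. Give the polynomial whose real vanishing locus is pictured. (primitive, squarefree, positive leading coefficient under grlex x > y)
(a) deg p = 4.
(b) Observable constraints: the visible y-axis segment lies entirely on the curve.
(c) Fitting integer coefficients to these (and the overall shape) gives p.

2*x^4 - 3*x*y^3 + 2*x^2*y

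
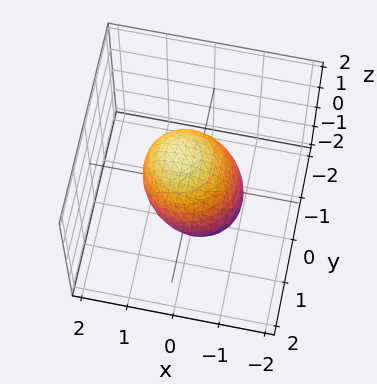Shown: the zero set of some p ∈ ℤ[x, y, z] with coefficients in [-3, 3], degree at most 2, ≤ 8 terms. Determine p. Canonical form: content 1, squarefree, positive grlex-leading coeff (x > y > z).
3*x^2 - 2*x*z + 3*y^2 + y*z + 3*z^2 - 3

First, degree: no degree-1 surface has this shape, so deg p = 2.
Then, observable constraints: among the integer gridlines, it crosses the x-axis at x ∈ {-1, 1}; the z-axis gridline crossings are at z ∈ {-1, 1}.
Finally, together with the visible shape, these determine p as stated.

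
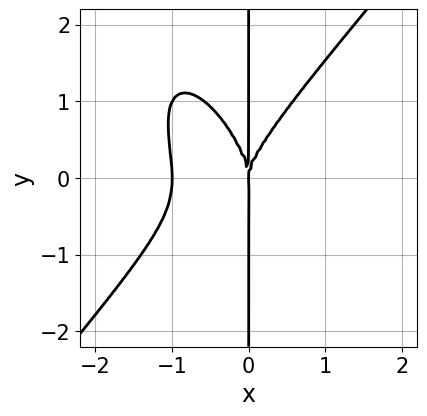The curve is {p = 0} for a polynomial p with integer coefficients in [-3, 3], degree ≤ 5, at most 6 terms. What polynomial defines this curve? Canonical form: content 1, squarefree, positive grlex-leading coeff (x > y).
(a) deg p = 4.
(b) Against the integer gridlines: the x-axis gridline crossings are at x ∈ {-1, 0}; every point of the y-axis in the box is on the curve.
(c) Putting this together gives p.

3*x^4 - x^2*y^2 - x*y^3 + 3*x^3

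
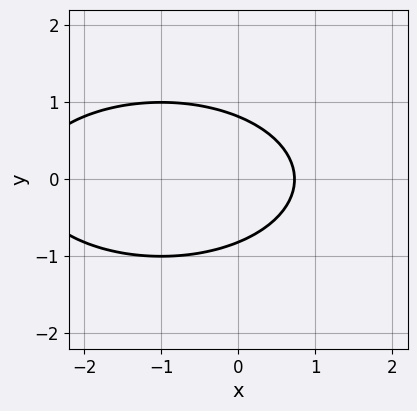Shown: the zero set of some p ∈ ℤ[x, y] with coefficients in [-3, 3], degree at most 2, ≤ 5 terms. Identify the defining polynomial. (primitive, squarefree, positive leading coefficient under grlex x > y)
First, deg p = 2. A generic line meets the curve in up to 2 points.
Next, symmetries: the y ↦ −y reflection is a symmetry, so y appears only in even powers.
Finally, putting this together gives p.

x^2 + 3*y^2 + 2*x - 2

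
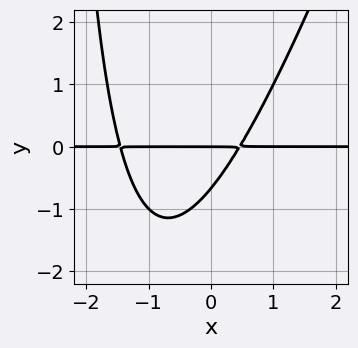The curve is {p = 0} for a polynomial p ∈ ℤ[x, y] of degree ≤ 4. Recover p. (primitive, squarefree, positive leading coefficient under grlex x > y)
3*x^2*y - x*y^2 + 3*x*y - 3*y^2 - 2*y

Degree: a generic line meets the curve in up to 3 points, so deg p = 3.
Against the integer gridlines: it crosses the y-axis at the gridline y = 0; every point of the x-axis in the box is on the curve.
Solving for integer coefficients yields p as stated.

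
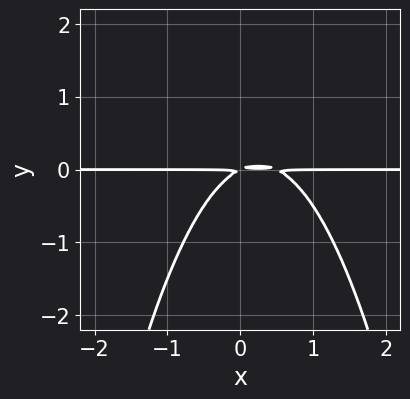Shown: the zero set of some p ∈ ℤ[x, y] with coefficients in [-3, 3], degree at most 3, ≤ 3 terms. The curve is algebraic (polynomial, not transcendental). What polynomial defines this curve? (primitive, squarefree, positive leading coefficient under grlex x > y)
2*x^2*y - x*y + 2*y^2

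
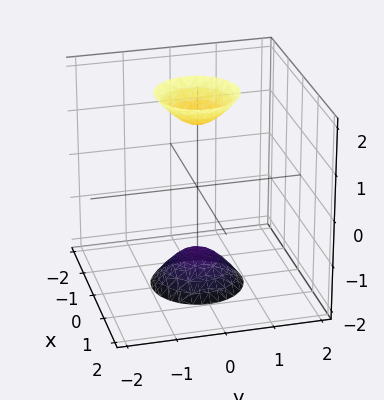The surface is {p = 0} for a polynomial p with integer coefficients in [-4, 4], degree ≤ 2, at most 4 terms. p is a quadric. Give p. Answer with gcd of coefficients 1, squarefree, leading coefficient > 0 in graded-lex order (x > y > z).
1. I count 2 distinct pieces. Treating them together as one polynomial.
2. Degree: two separate bowl-shaped sheets opening away from each other; a quadric, so deg p = 2.
3. Symmetry: the z-axis is an axis of rotation, so x and y enter only as x² + y²; mirror symmetry z ↦ −z ⇒ only even powers of z.
4. Against the integer gridlines: the surface avoids every integer x-axis point in the box; the surface avoids every integer y-axis point in the box; a circular section at z = 2 has radius between 0 and 1.
5. The integer polynomial consistent with all of this is the stated p.

3*x^2 + 3*y^2 - z^2 + 2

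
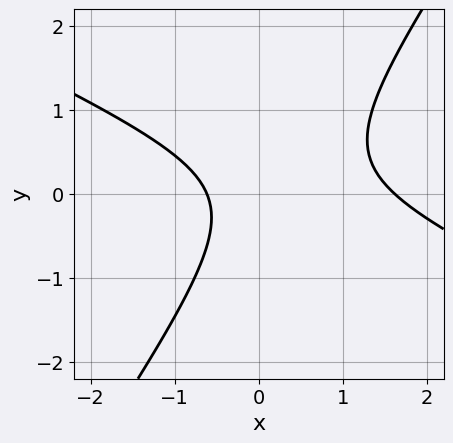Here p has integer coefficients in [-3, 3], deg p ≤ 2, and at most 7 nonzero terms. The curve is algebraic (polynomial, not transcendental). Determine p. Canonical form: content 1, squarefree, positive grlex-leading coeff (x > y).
2*x^2 + 3*x*y - 3*y^2 - 2*x - 2

First, deg p = 2.
Then, against the integer gridlines: it misses every integer gridline on the y-axis.
Finally, together with the visible shape, these determine p as stated.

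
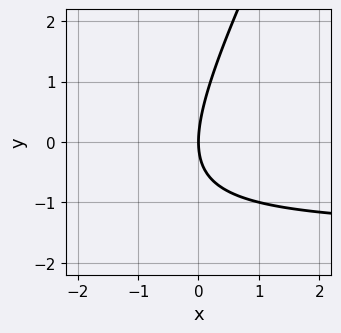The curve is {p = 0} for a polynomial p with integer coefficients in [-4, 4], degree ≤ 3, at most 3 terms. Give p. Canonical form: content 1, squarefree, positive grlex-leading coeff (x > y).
2*x*y - y^2 + 3*x

The degree is 2 — no degree-1 curve has this shape.
Reading off the gridlines: it meets the y-axis at y = 0 (among the integer gridlines); it crosses the x-axis at the gridline x = 0.
Fitting integer coefficients to these (and the overall shape) gives p.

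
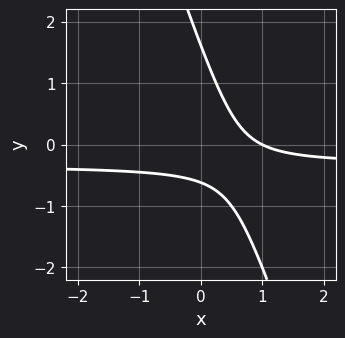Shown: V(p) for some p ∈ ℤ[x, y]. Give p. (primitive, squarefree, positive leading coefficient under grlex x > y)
3*x*y + y^2 + x - y - 1

Degree: a generic line meets the curve in up to 2 points, so deg p = 2.
Against the integer gridlines: it meets the x-axis at x = 1 (among the integer gridlines).
Matching integer coefficients to the picture gives p.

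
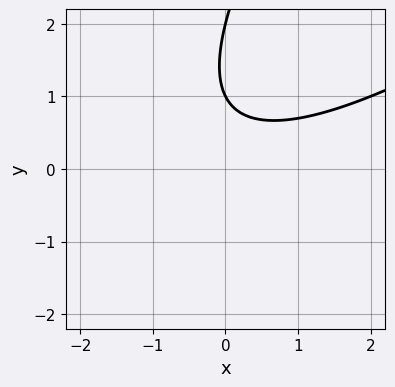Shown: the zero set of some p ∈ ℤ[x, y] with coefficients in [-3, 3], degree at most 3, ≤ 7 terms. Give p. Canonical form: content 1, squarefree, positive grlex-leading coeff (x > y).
x^2 - 2*x*y + y^2 - 3*y + 2

1. The degree is 2 — a generic line meets the curve in up to 2 points.
2. Checking where it meets the axes: among the integer gridlines, it crosses the y-axis at y ∈ {1, 2}; the curve avoids every integer x-axis point in the box.
3. Fitting integer coefficients to these (and the overall shape) gives p.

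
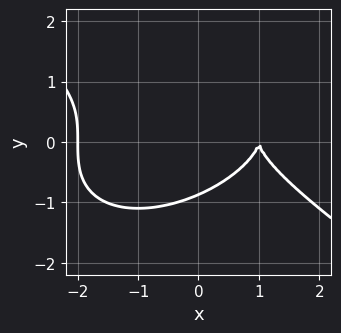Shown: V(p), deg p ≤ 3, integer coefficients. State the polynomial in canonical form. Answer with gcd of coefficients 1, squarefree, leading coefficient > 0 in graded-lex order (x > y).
x^3 + 3*y^3 - 3*x + 2

(a) The degree is 3 — a generic line meets the curve in up to 3 points.
(b) From the visible intercepts: the x-axis gridline crossings are at x ∈ {-2, 1}.
(c) These observations pin down the coefficients.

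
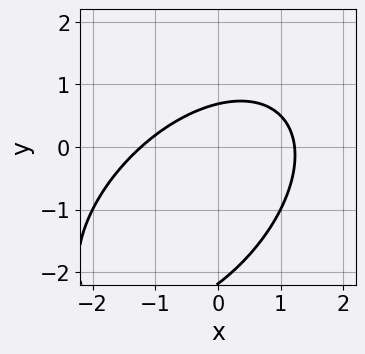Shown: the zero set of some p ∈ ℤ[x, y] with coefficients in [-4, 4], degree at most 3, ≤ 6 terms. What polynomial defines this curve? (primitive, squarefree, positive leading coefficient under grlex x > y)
2*x^2 - 2*x*y + 2*y^2 + 3*y - 3

deg p = 2. The shape is more complex than any degree-1 curve.
Putting this together gives p.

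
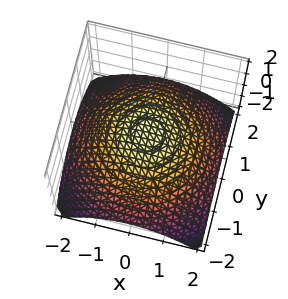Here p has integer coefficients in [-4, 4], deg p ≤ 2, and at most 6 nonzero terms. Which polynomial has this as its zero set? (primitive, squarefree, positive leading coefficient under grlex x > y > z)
x^2 + y^2 + 3*z - 2

deg p = 2. No degree-1 surface has this shape.
By symmetry, the z-axis is an axis of rotation, so x and y enter only as x² + y².
Checking where it meets the axes: a circular section at z = 0 has radius between 1 and 2.
These observations pin down the coefficients.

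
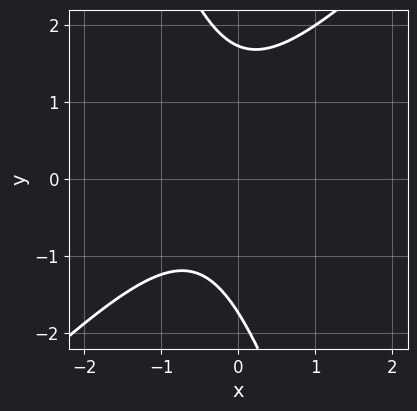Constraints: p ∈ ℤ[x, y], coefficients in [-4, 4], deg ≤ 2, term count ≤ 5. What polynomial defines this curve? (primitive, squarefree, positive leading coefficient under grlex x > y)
3*x^2 - 2*x*y - y^2 + 2*x + 3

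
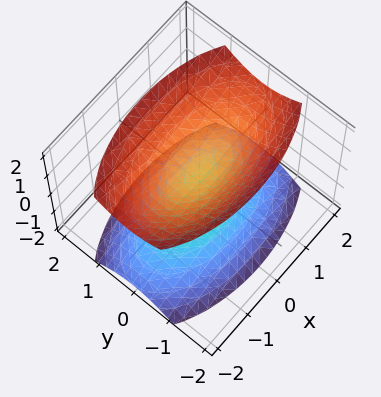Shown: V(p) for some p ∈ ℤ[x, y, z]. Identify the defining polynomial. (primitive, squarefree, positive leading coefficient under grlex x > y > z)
x^2 + 3*y^2 - 2*z^2 + 1

There are 2 components.
deg p = 2.
Symmetries: it's symmetric under z → −z, forcing even powers of z; mirror symmetry y ↦ −y ⇒ only even powers of y; it's symmetric under x → −x, forcing even powers of x.
From the visible intercepts: the surface avoids every integer x-axis point in the box; it misses every integer gridline on the y-axis.
Solving for integer coefficients yields p as stated.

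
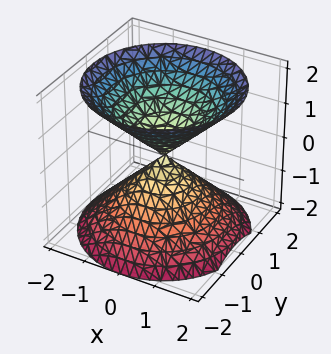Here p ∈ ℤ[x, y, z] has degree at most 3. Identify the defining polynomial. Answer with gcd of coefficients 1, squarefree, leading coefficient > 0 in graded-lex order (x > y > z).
(a) I count 2 distinct pieces.
(b) deg p = 2.
(c) By symmetry, the surface is invariant under rotation about z: p = q(x² + y², z); it's symmetric under z → −z, forcing even powers of z.
(d) From the axis intercepts and sections: a circular section at z = -1 has radius exactly 1; one z-axis crossing is at z = 0; it crosses the y-axis at the gridline y = 0; one x-axis crossing is at x = 0.
(e) Fitting integer coefficients to these (and the overall shape) gives p.

x^2 + y^2 - z^2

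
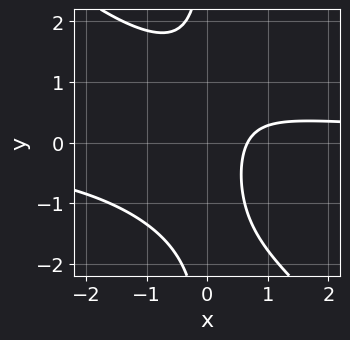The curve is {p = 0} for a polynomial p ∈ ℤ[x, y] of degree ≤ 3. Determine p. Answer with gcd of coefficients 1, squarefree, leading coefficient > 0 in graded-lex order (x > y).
2*x^2*y + 2*x*y^2 + x*y - 3*x + 2

1. Degree: the shape is more complex than any degree-2 curve, so deg p = 3.
2. Reading off the gridlines: no y-intercept at any integer in the box.
3. Together with the visible shape, these determine p as stated.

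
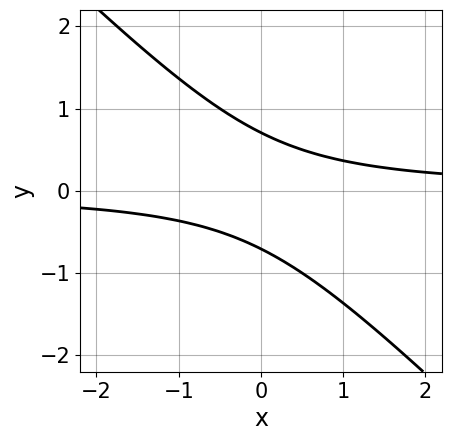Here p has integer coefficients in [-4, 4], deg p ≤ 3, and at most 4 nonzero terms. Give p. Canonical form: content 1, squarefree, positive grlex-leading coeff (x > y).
First, degree: a generic line meets the curve in up to 2 points, so deg p = 2.
Next, reading off the gridlines: it misses every integer gridline on the x-axis.
Finally, together with the visible shape, these determine p as stated.

2*x*y + 2*y^2 - 1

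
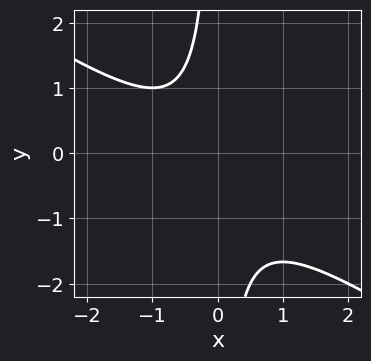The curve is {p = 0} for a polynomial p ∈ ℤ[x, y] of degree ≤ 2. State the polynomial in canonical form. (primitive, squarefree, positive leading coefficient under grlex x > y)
The degree is 2 — a generic line meets the curve in up to 2 points.
Observable constraints: no y-intercept at any integer in the box; no x-intercept at any integer in the box.
These observations pin down the coefficients.

2*x^2 + 3*x*y + x + 2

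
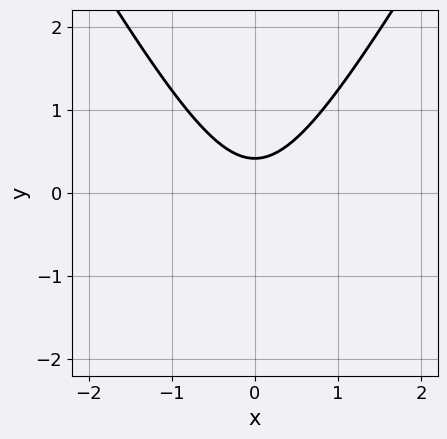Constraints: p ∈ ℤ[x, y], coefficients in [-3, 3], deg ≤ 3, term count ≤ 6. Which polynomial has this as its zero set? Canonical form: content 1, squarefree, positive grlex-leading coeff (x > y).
3*x^2 - y^2 - 2*y + 1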